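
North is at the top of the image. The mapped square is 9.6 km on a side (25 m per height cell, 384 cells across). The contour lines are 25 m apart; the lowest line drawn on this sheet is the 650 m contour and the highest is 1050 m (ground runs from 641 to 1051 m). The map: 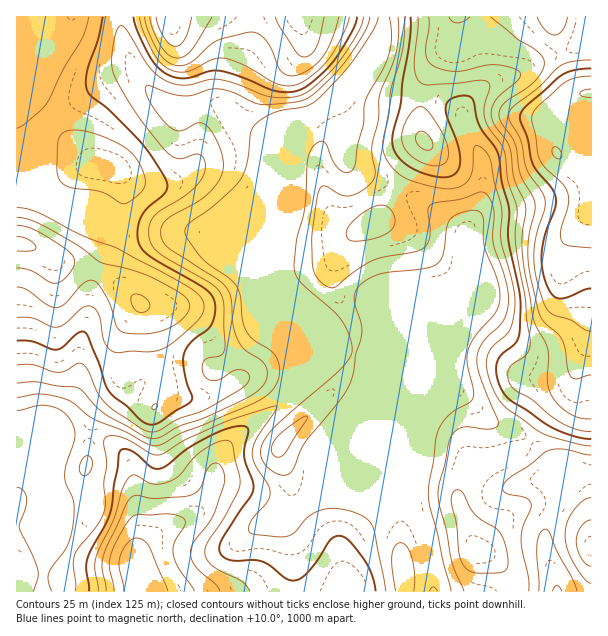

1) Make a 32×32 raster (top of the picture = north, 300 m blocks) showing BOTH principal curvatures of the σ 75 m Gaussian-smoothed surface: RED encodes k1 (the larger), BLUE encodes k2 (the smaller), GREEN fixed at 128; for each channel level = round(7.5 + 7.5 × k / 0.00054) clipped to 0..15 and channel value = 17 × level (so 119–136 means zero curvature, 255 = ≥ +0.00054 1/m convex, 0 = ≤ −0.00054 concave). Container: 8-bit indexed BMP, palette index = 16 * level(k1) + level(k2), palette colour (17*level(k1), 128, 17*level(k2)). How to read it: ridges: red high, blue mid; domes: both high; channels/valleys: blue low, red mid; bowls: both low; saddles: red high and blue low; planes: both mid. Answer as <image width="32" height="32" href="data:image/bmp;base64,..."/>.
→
<image width="32" height="32" href="data:image/bmp;base64,Qk02CAAAAAAAADYEAAAoAAAAIAAAACAAAAABAAgAAAAAAAAEAAATCwAAEwsAAAABAAAAAAAAAIAAABGAAAAigAAAM4AAAESAAABVgAAAZoAAAHeAAACIgAAAmYAAAKqAAAC7gAAAzIAAAN2AAADugAAA/4AAAACAEQARgBEAIoARADOAEQBEgBEAVYARAGaAEQB3gBEAiIARAJmAEQCqgBEAu4ARAMyAEQDdgBEA7oARAP+AEQAAgCIAEYAiACKAIgAzgCIARIAiAFWAIgBmgCIAd4AiAIiAIgCZgCIAqoAiALuAIgDMgCIA3YAiAO6AIgD/gCIAAIAzABGAMwAigDMAM4AzAESAMwBVgDMAZoAzAHeAMwCIgDMAmYAzAKqAMwC7gDMAzIAzAN2AMwDugDMA/4AzAACARAARgEQAIoBEADOARABEgEQAVYBEAGaARAB3gEQAiIBEAJmARACqgEQAu4BEAMyARADdgEQA7oBEAP+ARAAAgFUAEYBVACKAVQAzgFUARIBVAFWAVQBmgFUAd4BVAIiAVQCZgFUAqoBVALuAVQDMgFUA3YBVAO6AVQD/gFUAAIBmABGAZgAigGYAM4BmAESAZgBVgGYAZoBmAHeAZgCIgGYAmYBmAKqAZgC7gGYAzIBmAN2AZgDugGYA/4BmAACAdwARgHcAIoB3ADOAdwBEgHcAVYB3AGaAdwB3gHcAiIB3AJmAdwCqgHcAu4B3AMyAdwDdgHcA7oB3AP+AdwAAgIgAEYCIACKAiAAzgIgARICIAFWAiABmgIgAd4CIAIiAiACZgIgAqoCIALuAiADMgIgA3YCIAO6AiAD/gIgAAICZABGAmQAigJkAM4CZAESAmQBVgJkAZoCZAHeAmQCIgJkAmYCZAKqAmQC7gJkAzICZAN2AmQDugJkA/4CZAACAqgARgKoAIoCqADOAqgBEgKoAVYCqAGaAqgB3gKoAiICqAJmAqgCqgKoAu4CqAMyAqgDdgKoA7oCqAP+AqgAAgLsAEYC7ACKAuwAzgLsARIC7AFWAuwBmgLsAd4C7AIiAuwCZgLsAqoC7ALuAuwDMgLsA3YC7AO6AuwD/gLsAAIDMABGAzAAigMwAM4DMAESAzABVgMwAZoDMAHeAzACIgMwAmYDMAKqAzAC7gMwAzIDMAN2AzADugMwA/4DMAACA3QARgN0AIoDdADOA3QBEgN0AVYDdAGaA3QB3gN0AiIDdAJmA3QCqgN0Au4DdAMyA3QDdgN0A7oDdAP+A3QAAgO4AEYDuACKA7gAzgO4ARIDuAFWA7gBmgO4Ad4DuAIiA7gCZgO4AqoDuALuA7gDMgO4A3YDuAO6A7gD/gO4AAID/ABGA/wAigP8AM4D/AESA/wBVgP8AZoD/AHeA/wCIgP8AmYD/AKqA/wC7gP8AzID/AN2A/wDugP8A/4D/ALeTycm4o4N1doWEhIV2l5eHdnZjlviUcLWlhbe5gWHkyIO31ZNRdISXp7e4l4WXl4d2dXSm+YOAyMm4x5aAgvmlhob2xWFihaa2x+nIh4eXiHZ1hrbYgoLIyamndYCl64Z3dub4g3GFhIN0p9i4mJiHdXaWlqaChOenl6Z1caXZl4d2pfu1cIZ1hHGEqLenl5eWl6eGl4Km55aGp7eUk8iXh4Wl9rSAl5enlHOFk6Snlpeoh4d2grjYhnWFloWFpYeHg9nHlZC3p5Z0Y3Sk1bWFh4eHd3eCp8eXloWDdXeFd4eE2NmCYNOldGNxpOr7pnN3h4d3d3KWuJi3yLd0YZF3d3akwnBy9pV0c2CQtfr3c3R3d3eHg6e5h4aVoqKUt4Z3dISitOf9x6aohICQovf3goWHd4eFlLmWgoGEp8nZg2JzhabZ1tno9/j3x6OQkvfng4Z3h4eDhYKht7a4uZiXlqeTp9mWhriWhcb52bWAgvfHhIeHh3djgqfrt5aoh4eXuIKVx3aGtoZUhbjJt4N1g/eEh4eHh4Km2MqmhqeXh4engpa2dZWldHXGpIekhXdz1qWGh4eHkra5lqOFlqd2h7dyhciomKiXpcV0Y4SHd3LnpoaHh4eFk4aSs7WVp4aXuIRzp7m5uMrIp3Rzd3dypPeEh3eHh4dzY3LF+KaWdZe4hZS3ubjY6enYo4SGgpXXpVN1dnaHh3ZhUbb4qIZll7iVtMe4yMiXlqSRhpSnqbimdnV1hZWFdWByyPmohqfX6de1lqWldINycYaHhJeYqLiXh5eot4SCg5TY+ZeH+fi3k4OUtHNTlHN3d4eElqiop6eYqLmYc4Glprfot4e3k4B0d5fGc1NzdHR3h4aDt6inuKmYmJVkYXOWlrjIqJGDhod2lremlpaXhISHd3HHt5aoqIaEk4VyYZSTk7W4h4eWloaXqMjGx6iXloSHcde3dIWkk4OWuKOQt6aUtKeHhpeouLm5p5W3uaeYhIeC55ZjhJSkp9jYknCnyMnXl4d2h5ioqJiHhJa4lqeEdoPYlnOVtsjr+qaAUHO3+qiGh4aXl5eXl3Z1dreGlpV0daWnhIOWyvq4gpCVtcbXhneIh5aHh5eHdXSFlnSUs3BwkIWVdHXG5pRhkPj5+dmGdoeYhoaHl4ZygZFxYXKjxcewgHOkp7bEk2OAsqSm5+fIh5eXhoaGc5DCxYOEpsfp+9iAgICU18all4SAgGCT2NmHh6eXhnaAsPrqtLW3ppfY+tmQcGC26LnJx6aWdJGwkYeHp7iHc4C2+8qVhYZ1drjZ6LeAYIXouJd2h5eGp5R1h3aXyJeBoPr5qJWmlpWXuLe42sOAhNa2p4aGh5a5t4U="/>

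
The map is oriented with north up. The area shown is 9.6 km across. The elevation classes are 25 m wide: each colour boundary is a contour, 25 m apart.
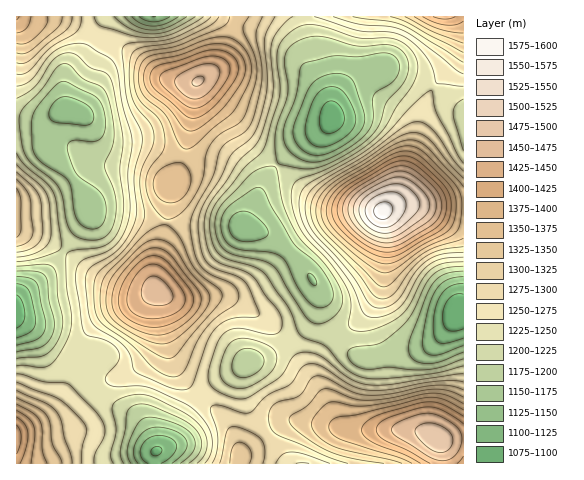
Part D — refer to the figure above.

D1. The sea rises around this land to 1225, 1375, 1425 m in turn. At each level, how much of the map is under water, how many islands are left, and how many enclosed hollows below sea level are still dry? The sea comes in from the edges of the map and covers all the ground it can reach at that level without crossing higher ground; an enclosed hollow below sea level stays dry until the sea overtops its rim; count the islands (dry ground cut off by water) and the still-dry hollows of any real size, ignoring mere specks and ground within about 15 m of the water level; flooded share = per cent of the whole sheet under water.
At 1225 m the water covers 33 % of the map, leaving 0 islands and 1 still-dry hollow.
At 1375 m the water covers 85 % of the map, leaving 3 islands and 0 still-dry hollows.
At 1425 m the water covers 92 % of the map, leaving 3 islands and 0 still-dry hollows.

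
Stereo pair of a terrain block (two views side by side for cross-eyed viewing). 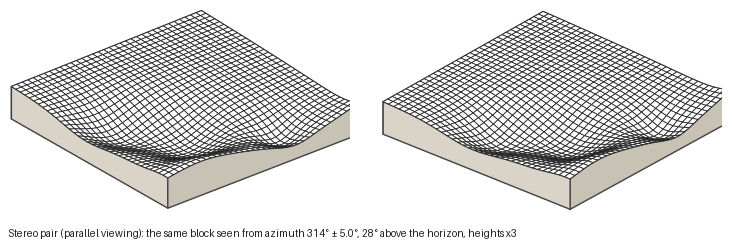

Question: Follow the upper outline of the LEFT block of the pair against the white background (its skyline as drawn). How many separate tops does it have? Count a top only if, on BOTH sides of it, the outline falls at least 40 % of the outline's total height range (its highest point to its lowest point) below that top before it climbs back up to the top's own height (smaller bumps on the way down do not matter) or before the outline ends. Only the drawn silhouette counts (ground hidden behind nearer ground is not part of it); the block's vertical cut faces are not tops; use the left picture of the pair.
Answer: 1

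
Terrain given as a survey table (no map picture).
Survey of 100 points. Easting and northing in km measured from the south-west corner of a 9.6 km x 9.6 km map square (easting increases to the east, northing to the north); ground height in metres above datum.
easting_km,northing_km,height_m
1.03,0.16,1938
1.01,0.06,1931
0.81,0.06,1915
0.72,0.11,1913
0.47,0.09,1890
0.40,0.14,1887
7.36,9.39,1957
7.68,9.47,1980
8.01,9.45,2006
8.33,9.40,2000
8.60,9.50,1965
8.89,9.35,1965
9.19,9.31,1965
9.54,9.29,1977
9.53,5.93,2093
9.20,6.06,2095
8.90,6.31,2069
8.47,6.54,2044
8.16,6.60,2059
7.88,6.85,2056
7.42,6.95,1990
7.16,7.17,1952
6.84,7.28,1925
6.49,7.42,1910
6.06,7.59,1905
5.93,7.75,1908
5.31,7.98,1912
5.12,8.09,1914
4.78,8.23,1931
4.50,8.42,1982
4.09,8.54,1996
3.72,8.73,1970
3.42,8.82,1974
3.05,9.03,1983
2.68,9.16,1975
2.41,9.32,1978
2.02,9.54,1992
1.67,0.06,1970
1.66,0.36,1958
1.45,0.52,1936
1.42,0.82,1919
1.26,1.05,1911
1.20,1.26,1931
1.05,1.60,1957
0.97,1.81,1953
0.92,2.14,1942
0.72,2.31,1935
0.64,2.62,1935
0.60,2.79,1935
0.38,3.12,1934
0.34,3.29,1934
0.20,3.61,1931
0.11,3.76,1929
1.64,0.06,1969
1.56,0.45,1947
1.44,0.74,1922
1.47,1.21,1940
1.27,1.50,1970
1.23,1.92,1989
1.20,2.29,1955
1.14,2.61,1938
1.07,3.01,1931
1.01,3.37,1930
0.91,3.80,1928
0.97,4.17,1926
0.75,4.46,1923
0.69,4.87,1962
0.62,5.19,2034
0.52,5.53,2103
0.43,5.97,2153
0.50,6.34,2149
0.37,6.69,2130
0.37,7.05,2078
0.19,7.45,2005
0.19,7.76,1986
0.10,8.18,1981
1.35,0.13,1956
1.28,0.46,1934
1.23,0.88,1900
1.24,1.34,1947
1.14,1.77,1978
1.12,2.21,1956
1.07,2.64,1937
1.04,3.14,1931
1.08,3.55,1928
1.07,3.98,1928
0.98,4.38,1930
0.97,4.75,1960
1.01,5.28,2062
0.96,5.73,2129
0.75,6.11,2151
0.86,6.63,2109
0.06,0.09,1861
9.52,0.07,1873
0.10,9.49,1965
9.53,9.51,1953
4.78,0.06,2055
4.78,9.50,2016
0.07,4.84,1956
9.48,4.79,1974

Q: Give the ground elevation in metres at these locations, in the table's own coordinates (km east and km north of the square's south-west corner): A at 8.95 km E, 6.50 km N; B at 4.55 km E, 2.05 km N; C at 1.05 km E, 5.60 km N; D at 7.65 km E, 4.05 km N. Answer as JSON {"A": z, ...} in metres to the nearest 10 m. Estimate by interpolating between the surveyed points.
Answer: {"A": 2060, "B": 2070, "C": 2110, "D": 1950}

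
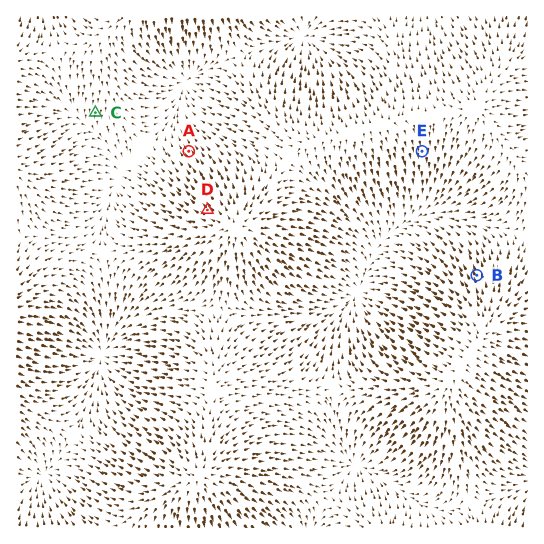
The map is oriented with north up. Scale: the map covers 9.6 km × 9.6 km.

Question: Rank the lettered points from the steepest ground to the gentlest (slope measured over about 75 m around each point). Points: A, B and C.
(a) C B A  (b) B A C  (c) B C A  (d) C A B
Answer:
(b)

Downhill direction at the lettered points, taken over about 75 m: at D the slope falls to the NW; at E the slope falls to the S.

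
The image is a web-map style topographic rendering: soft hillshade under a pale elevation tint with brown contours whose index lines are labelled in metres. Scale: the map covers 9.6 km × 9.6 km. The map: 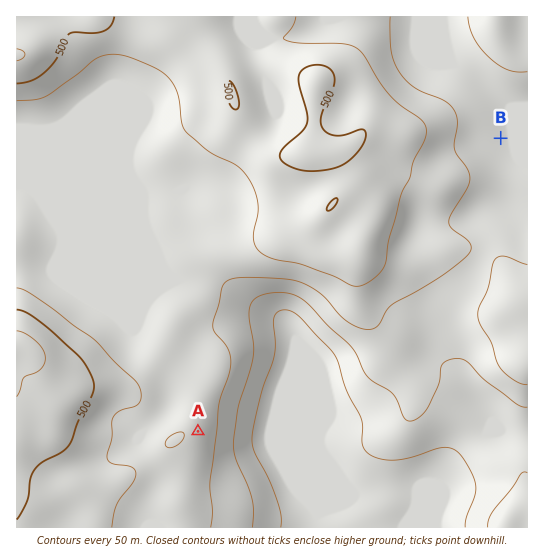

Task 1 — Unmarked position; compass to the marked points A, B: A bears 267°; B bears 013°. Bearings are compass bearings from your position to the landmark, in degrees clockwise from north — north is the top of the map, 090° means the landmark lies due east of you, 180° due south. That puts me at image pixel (436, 419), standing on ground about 340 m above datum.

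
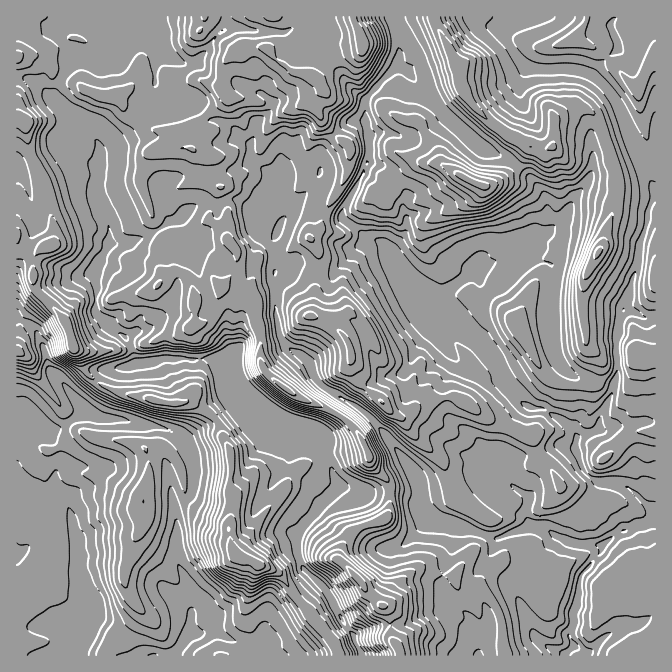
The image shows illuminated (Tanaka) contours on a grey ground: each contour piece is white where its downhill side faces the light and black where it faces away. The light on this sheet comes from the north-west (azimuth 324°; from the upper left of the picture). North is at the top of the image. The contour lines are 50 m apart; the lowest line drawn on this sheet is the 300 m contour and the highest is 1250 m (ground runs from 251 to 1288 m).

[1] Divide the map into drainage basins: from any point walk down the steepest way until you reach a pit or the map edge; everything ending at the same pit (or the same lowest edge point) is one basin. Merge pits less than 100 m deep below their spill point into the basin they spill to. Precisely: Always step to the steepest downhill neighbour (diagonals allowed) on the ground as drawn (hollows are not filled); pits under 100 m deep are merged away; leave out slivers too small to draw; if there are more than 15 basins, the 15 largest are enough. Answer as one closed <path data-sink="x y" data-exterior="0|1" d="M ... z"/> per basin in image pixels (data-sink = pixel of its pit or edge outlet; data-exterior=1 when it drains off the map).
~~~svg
<path data-sink="77 655" data-exterior="1" d="M655 16l-639 1 1 639 321-1 0-5-7-12-20-21-18-23-9-16-7-7-17-5-11-7-5 0-10-5-5-16 0-16 4-14 0-11-4-7 2-37-13-31-11-11-17-10-26 2-15-5-24-4-25-10-14-12-3-12-7-10 52-1 37-13 15-2 12-8 12-3 7-8 11-27 13 10 19 3 4-7 7-3 19-2 12 11 8 13 6 3 4-14 2-24 3-6 0-17-8-18 8-7 4-15 18-28 7-19 2 3 17 8 8 12 10 0 3-12 26-16 24 0 39 21 13 2 23-16 17-24 7 3 13-1 4-8 0-22 21-12 15 5 6 6 5 8 8 25 9 33-7 35 33 8 11 5z"/><path data-sink="565 655" data-exterior="1" d="M577 106l-10 3-13 9 0 22-4 8-13 1-7-3-17 24-23 16-13-2-39-21-24 0-14 10-8 3-6 7-1 8-10 0-8-12-17-8-2-3-7 19-18 28-4 15-8 7 8 18 0 17-3 6-2 24-3 13-6-1-9-14-12-11-14 0-12 5-4 4 2 24 5 15-2 20 5 13 30 24 16 9 8 1 26 14 17 19 10 26 18 20-1 32-8 6-15 3-10 5-11 13-6 16 25 26 1 4 24 22 3 12 0 15 8 13 1 6 256-1 0-423-12-6-20-3-7-4-8 1 9-30-2-18-17-50-9-11z"/><path data-sink="362 655" data-exterior="1" d="M222 288l-11 27-7 8-12 3-12 8-15 2-37 13-20 0-1 2-30-2 6 11 0 5 11 14 21 12 49 12 26-2 17 10 11 11 13 31-2 37 4 7 0 11-4 14 0 16 5 16 10 5 5 0 11 7 17 5 7 7 9 16 18 23 20 21 7 12 0 6 60 0 1-6-8-13 0-15-3-12-24-22-1-4-25-26 6-16 11-13 10-5 15-3 8-6 1-32-18-20-10-26-17-19-26-14-8-1-16-9-30-24-5-13 2-20-5-15-2-20-2-3-17-1z"/>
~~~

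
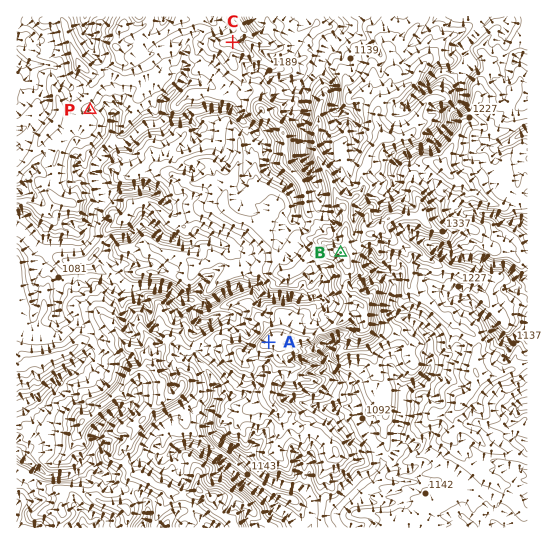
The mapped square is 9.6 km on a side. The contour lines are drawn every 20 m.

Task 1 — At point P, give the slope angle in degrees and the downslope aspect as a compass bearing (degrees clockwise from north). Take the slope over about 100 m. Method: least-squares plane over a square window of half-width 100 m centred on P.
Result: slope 6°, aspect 41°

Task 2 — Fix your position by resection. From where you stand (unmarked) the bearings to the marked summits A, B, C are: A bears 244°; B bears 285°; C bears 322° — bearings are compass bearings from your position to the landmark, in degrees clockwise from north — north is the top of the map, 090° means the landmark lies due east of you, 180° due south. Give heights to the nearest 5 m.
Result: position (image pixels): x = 412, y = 272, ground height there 1290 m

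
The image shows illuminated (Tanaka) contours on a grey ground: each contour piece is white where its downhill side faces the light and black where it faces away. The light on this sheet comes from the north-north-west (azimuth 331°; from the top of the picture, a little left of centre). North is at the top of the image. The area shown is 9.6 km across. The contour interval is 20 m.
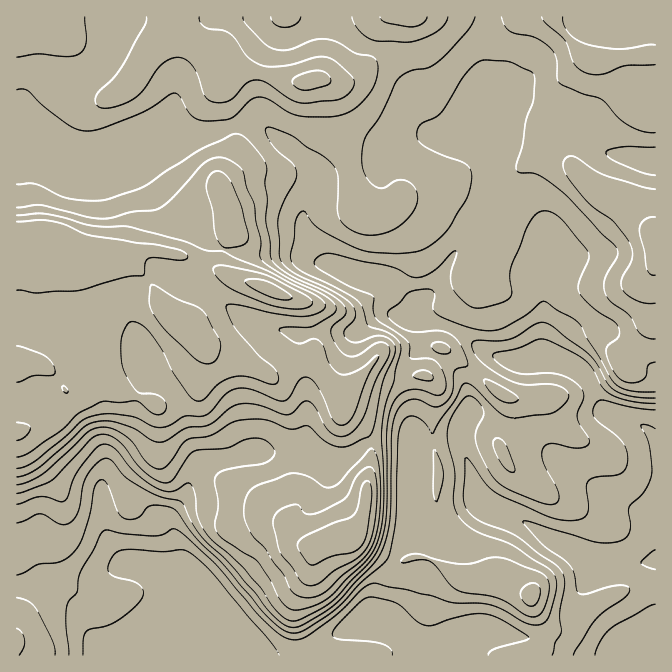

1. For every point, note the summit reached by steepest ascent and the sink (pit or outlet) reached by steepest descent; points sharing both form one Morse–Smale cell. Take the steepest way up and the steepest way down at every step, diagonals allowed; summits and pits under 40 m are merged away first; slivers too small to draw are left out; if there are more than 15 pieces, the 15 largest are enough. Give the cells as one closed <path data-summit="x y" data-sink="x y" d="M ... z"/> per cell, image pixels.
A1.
<path data-summit="268 288" data-sink="615 655" d="M655 16l-167 0-2 51 3 21-3 9-1 59-7-8-10-5-8-9-38 2-32 12-15 18-8 5-22 7-27 1-3 4-1-10-5-8-49-42-18 0-23 8-12 2-13-2-5-3-52 0-43 15-14 0-23-7-41 1 1 519 180 0-1-9-7-17 0-10 9-15 1-15-21-30-4-23-5-13 4-12 10-12 5-10 6-20 8-7 10-4 13 0 24-6 23 0 2-2 31 2 22 10 8 0 17-7 13-12 12-3 27 0 4 2 13 32 2 39 6 13 15 15-34-3-6 2-5 4-18 40-3 13 0 11 20 9 17 16 53 22 188-1 0-283-27-28-24-13-21 2-13 14-6 16-11-5-9 0-2-3 1-68 10-17 0-12-6-20-14-15-16-9-23-5-11 0-5 3 4-5 1-15 7-22-3-10 21-53 6-8 12 2 18 7 12 0 12 5 20 19 7 11 11 10 22 3 15 5 12-1z"/><path data-summit="310 80" data-sink="615 655" d="M487 16l-470 0-1 119 41 1 23 7 14 0 43-15 52 0 5 3 13 2 12-2 23-8 18 0 49 42 5 8 1 10 3-4 27-1 22-7 8-5 15-18 32-12 38-2 8 9 10 5 7 8 1-59 3-9-3-21z"/><path data-summit="355 537" data-sink="615 655" d="M404 441l-36 2-16 13-17 7-8 0-22-10-31-2-2 2-23 0-24 6-13 0-10 4-8 7-6 20-5 10-10 12-4 12 5 13 4 23 21 30-1 15-9 15 0 10 10 26 136 0 3-19 6-8 6-3 34 3 66 27 18-1-53-21-17-16-20-10 0-10 5-18 16-35 5-4 6-2 34 3-15-15-6-13-2-39-13-32z"/><path data-summit="655 237" data-sink="615 655" d="M518 99l-3 0-4 4-22 52-1 7 3 8-10 40 14-1 23 5 16 9 14 15 6 20 0 12-10 17-1 68 2 3 9 0 11 5 6-16 13-14 21-2 24 13 26 27 1-209-49-9-11-10-7-11-20-19-12-5-12 0z"/><path data-summit="268 288" data-sink="615 655" d="M354 626l-10 3-6 8-1 19 112-1-65-26z"/>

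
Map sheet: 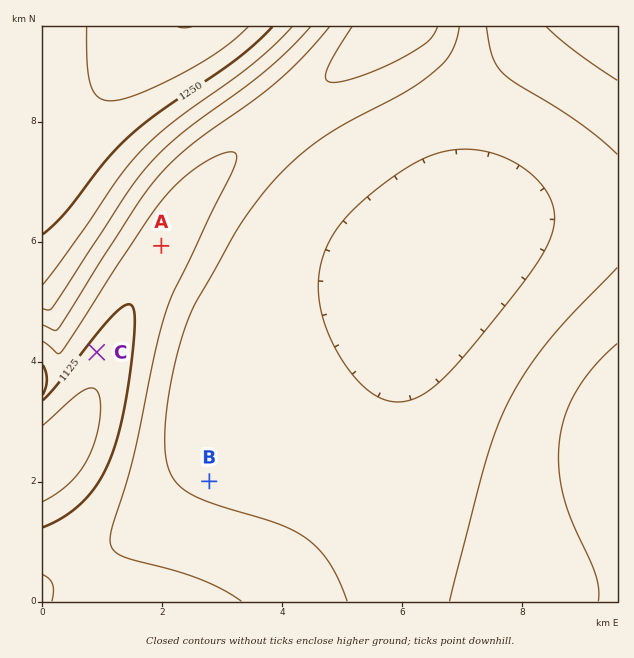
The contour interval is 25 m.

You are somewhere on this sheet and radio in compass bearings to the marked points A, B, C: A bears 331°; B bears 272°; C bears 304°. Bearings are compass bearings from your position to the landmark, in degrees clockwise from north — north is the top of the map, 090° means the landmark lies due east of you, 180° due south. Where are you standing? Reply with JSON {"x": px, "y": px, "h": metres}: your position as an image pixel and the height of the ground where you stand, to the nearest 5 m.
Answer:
{"x": 293, "y": 484, "h": 1185}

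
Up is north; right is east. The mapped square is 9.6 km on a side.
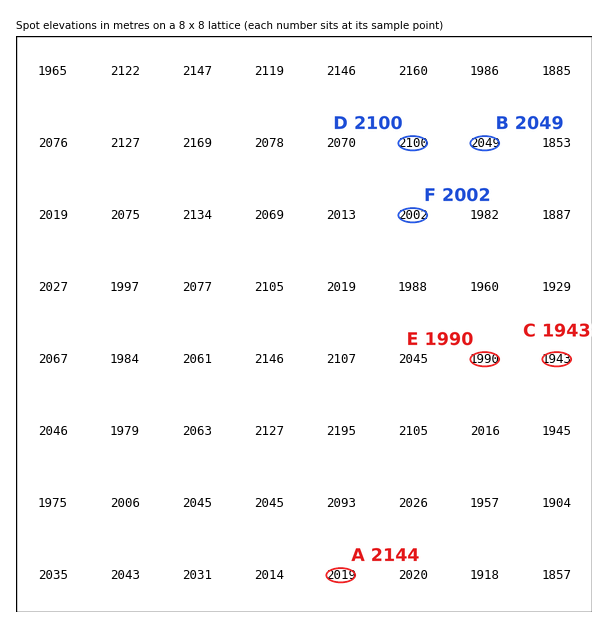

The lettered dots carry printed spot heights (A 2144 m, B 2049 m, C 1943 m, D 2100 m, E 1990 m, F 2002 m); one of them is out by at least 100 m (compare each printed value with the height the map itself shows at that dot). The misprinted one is A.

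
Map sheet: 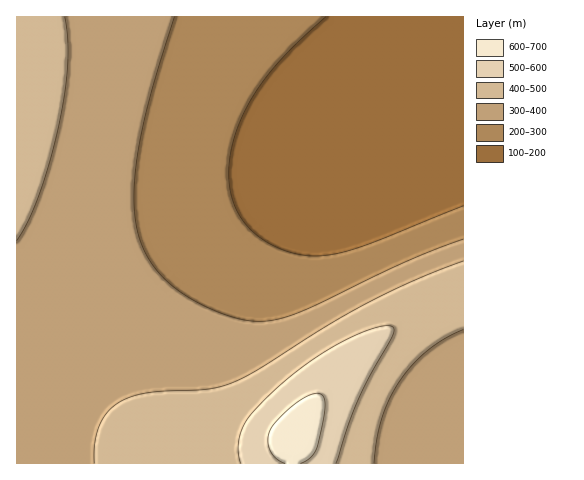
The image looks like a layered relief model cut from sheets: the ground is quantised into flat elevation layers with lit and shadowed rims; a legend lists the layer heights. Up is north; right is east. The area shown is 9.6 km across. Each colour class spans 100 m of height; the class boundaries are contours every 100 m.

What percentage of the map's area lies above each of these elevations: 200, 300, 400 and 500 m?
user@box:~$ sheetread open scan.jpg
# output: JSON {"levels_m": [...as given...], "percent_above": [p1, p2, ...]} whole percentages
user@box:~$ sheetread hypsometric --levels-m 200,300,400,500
{"levels_m": [200, 300, 400, 500], "percent_above": [77, 57, 21, 6]}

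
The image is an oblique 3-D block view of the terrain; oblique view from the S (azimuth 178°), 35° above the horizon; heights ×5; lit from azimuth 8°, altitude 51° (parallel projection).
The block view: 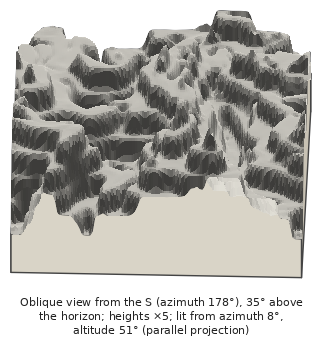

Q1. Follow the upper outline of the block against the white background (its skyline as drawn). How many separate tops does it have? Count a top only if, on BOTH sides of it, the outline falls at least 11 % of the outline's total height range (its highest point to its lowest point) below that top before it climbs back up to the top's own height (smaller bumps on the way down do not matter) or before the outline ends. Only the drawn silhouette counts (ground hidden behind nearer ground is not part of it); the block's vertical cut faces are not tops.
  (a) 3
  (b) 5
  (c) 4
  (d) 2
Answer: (d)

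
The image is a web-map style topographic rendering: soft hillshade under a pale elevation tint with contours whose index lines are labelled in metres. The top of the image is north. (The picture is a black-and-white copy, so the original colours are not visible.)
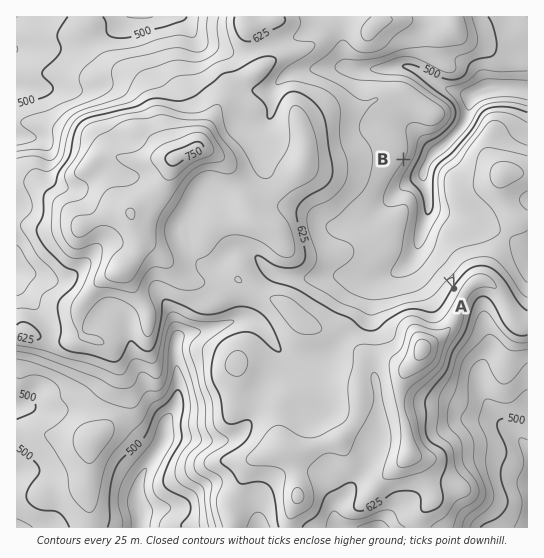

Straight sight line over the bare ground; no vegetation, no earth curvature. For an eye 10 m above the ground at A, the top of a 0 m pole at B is in view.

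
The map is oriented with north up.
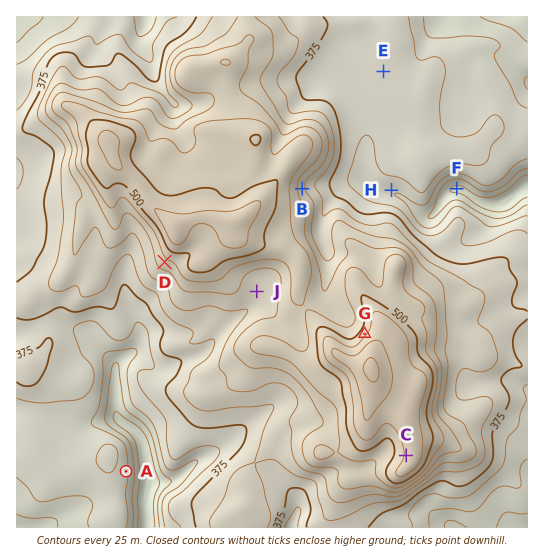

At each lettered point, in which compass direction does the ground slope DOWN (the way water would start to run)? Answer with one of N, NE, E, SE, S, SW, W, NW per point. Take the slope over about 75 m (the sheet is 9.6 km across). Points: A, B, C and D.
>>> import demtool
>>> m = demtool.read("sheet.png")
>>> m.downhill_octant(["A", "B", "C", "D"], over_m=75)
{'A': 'E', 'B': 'E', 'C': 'W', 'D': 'SW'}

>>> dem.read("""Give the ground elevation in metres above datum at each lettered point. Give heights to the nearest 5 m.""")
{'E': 360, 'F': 270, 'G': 520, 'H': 330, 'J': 435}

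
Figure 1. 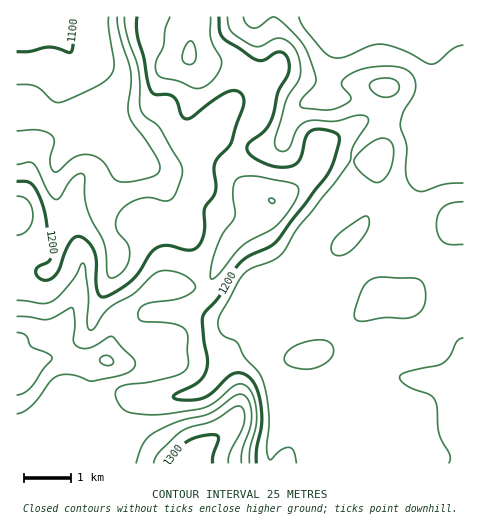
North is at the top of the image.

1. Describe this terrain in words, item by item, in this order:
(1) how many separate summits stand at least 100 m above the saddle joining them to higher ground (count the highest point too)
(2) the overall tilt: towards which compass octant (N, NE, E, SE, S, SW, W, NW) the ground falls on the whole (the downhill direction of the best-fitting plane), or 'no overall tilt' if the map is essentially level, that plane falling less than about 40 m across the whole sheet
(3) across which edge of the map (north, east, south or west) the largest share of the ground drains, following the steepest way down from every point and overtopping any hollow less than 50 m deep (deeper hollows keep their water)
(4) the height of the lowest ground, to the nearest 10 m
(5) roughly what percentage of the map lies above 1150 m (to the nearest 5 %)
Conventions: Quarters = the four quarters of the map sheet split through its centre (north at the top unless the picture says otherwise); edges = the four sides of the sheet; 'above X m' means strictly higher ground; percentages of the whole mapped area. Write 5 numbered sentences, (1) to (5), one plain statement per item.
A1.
(1) There is 1 summit with 100 m or more of prominence.
(2) The general tilt is down to the north-east (the land rises towards the south-west).
(3) The largest share of the runoff leaves by the northern edge.
(4) About 1090 m is the lowest elevation on the sheet.
(5) Roughly 85 % of the ground is higher than 1150 m.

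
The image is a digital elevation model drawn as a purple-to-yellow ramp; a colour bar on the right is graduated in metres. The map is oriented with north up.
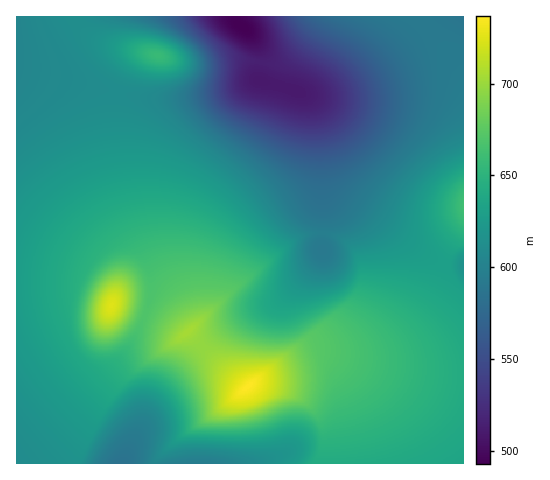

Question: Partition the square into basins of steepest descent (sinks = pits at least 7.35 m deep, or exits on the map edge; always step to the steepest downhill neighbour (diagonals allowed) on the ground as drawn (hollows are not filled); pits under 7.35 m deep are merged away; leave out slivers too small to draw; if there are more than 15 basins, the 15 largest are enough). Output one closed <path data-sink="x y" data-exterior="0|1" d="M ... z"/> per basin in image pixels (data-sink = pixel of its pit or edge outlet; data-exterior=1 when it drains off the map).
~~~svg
<path data-sink="242 26" data-exterior="0" d="M463 16l-390 1 16 18 13 7 45 11-8 3-10 10-11 25-3 35 5 42 9 43 11 31 16 29 21 26 15 30-4 5 57 56 6-4 6-2 34 11 16 9 10 11 5 10 6 23 0 18 136-1-1-88-50-3-86-19-15 1-44 17 52-21 35 1 23-6 29-17 13-13 16-23 9-19 5-20 14-22z"/><path data-sink="122 463" data-exterior="1" d="M45 280l-29 0 1 184 311-1 0-17-6-23-8-14-12-10-11-6-34-11-6 2-6 4-24-21-32-35-8 4-34-21-20-7-15-3-2-5-6-5-22-12z"/><path data-sink="17 50" data-exterior="1" d="M73 16l-57 1 0 262 66 4 22 12 6 5 2 5 15 3 20 7 35 21 10-9-15-30-21-26-16-29-11-31-10-51-4-34 3-35 11-25 10-10 8-3-45-11-13-7z"/><path data-sink="463 266" data-exterior="1" d="M463 232l-13 21-5 20-13 25-12 17-18 17-31 15-16 4-35-1-43 17 7-1 28-12 15-1 86 19 50 3z"/>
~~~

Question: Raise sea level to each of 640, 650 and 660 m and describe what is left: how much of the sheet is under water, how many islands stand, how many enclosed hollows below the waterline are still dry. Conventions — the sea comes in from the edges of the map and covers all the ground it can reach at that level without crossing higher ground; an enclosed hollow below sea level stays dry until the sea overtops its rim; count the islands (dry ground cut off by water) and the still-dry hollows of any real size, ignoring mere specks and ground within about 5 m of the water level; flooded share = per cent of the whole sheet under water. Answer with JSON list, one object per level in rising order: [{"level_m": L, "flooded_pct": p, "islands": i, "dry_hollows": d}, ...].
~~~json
[{"level_m": 640, "flooded_pct": 65, "islands": 1, "dry_hollows": 0}, {"level_m": 650, "flooded_pct": 76, "islands": 2, "dry_hollows": 0}, {"level_m": 660, "flooded_pct": 84, "islands": 1, "dry_hollows": 0}]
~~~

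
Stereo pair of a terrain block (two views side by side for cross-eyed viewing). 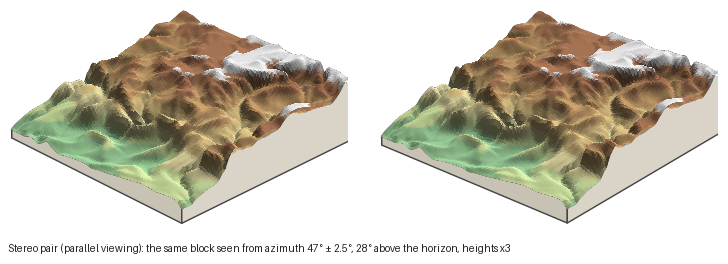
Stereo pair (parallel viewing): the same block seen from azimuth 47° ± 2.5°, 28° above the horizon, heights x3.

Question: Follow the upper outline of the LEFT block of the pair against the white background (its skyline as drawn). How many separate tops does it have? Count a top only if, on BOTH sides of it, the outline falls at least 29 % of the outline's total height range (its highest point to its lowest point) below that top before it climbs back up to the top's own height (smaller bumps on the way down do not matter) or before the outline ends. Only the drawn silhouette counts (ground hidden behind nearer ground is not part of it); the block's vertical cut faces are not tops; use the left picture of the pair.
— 1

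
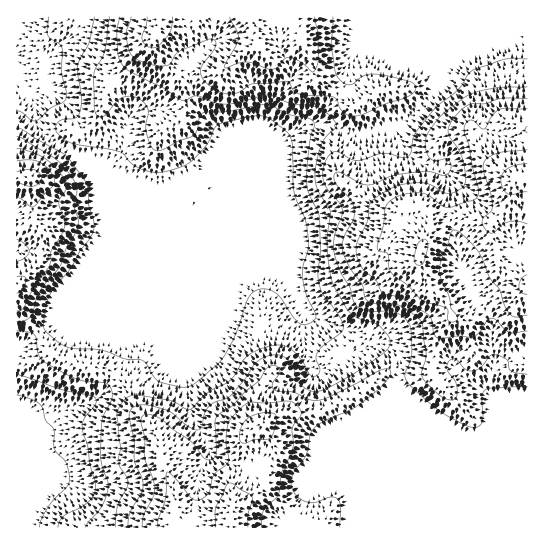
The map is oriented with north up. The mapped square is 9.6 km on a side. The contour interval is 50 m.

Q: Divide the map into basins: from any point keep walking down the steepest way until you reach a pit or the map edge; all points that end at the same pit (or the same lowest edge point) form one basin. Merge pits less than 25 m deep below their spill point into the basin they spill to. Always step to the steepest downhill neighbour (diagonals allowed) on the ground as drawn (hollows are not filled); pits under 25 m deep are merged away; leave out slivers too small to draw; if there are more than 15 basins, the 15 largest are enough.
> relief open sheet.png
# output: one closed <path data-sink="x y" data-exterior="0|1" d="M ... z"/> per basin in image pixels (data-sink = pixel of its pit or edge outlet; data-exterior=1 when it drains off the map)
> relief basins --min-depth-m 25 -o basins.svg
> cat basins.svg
<path data-sink="17 58" data-exterior="1" d="M286 16l-270 1 0 160 15 1 1 33 4 11 5 7-1 32-3 6-21 18 3 20 16 20 13 24 6 6 23 9 29 5 9 6 10 10 10 22 14 15 8 12 4 24 14 33 4 22 8 6 11 2 27-1 6 3 1-16 18-10 14-11 3-7 0-13 5-15-1-9-8-17 3-4 17-9 22 1 25-6 27-14 33-21 12 3 23 0 6-3 8-35 5-11 8-8-5-15-19-18-8-20 1-16 8-22-2-16-6-6-14 0-12 6-18-4-11-6-29-26-1-17 3-12 8-17 4-18 5-5-6-2-13-15-24-11-1-15-9-20 0-5-8-13z"/><path data-sink="17 447" data-exterior="1" d="M527 16l-240 1 12 13 4 8 0 5 9 20 1 15 24 11 13 15 6 2-5 5-4 18-10 22-1 20 4 8 26 22 11 6 18 4 12-6 14 0 6 6 2 16-8 22-1 16 8 20 19 18 5 12-13 22-7 34-7 4-23 0-12-3-33 21-27 14-25 6-22-1-13 7-7 6 9 21-8 40-14 11-18 10-1 16-6-3-27 1-11-2-8-6-4-22-14-33-4-24-8-12-14-15-10-22-10-10-9-6-29-5-23-9-6-6-13-24-14-15-4-9 0-10 0 237 511-1z"/>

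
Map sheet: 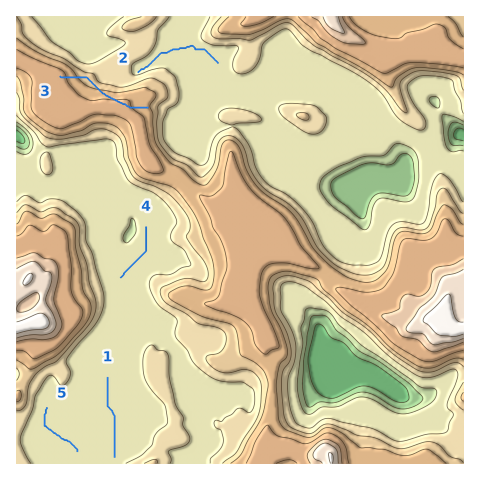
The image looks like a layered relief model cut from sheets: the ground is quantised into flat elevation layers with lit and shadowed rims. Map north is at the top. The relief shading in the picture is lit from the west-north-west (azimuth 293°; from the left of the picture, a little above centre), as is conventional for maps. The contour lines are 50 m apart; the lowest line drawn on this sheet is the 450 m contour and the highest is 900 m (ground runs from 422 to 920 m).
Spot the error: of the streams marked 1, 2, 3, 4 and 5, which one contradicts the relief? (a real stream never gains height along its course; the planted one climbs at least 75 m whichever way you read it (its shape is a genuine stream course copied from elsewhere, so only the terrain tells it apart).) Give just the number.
3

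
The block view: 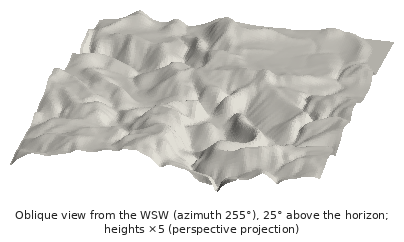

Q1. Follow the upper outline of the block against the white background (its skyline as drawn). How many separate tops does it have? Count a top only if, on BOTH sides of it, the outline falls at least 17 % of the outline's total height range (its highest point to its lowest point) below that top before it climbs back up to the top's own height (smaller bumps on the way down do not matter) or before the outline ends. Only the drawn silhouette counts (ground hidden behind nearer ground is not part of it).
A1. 1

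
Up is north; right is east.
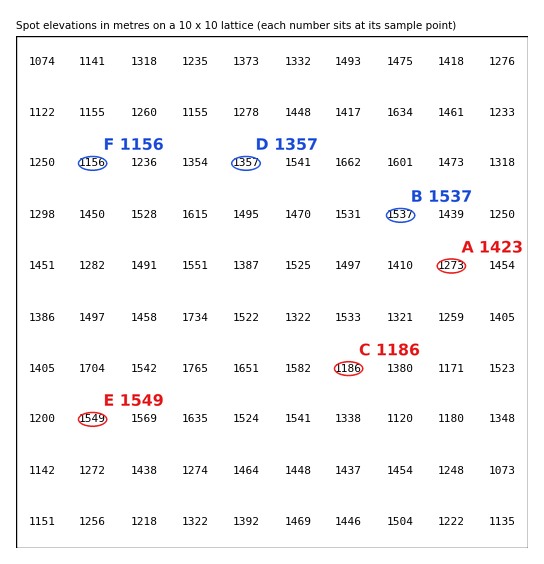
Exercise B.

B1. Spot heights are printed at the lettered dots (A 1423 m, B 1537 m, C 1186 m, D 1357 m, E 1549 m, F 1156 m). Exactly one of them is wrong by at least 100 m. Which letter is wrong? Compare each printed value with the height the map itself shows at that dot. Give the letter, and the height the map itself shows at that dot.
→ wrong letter A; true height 1273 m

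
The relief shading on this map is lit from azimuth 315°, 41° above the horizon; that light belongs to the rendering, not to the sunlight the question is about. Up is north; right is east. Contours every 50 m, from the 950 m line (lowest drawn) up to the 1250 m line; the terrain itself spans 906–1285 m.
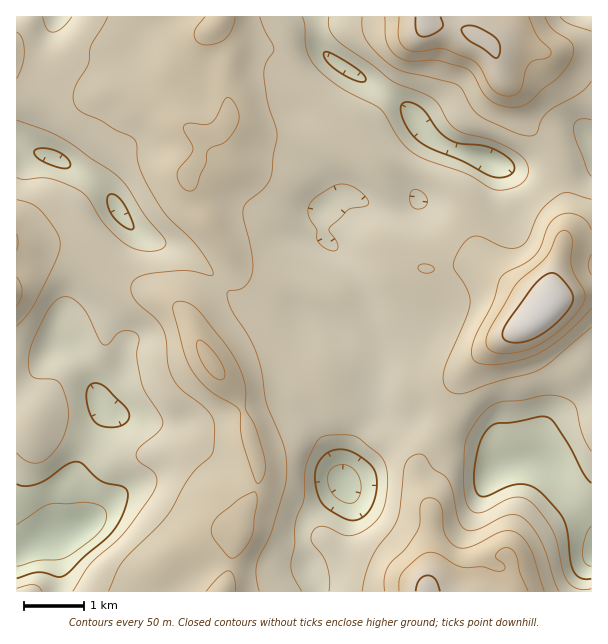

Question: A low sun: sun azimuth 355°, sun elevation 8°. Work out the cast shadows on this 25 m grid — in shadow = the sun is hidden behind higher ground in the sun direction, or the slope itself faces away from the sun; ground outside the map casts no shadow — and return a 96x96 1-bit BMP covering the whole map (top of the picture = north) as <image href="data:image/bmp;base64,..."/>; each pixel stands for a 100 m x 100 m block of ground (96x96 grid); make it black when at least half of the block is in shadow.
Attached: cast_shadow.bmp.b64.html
<image width="96" height="96" href="data:image/bmp;base64,Qk2+BAAAAAAAAD4AAAAoAAAAYAAAAGAAAAABAAEAAAAAAIAEAAATCwAAEwsAAAIAAAAAAAAA////AAAAAAAAAAAAAAAAAAAAAAAAAAAAAAAAAAAAAAAAAAAAAAAAAAAAAAAAAAAAAAAAAAAAAAAAAAAAAAAAAAAAAAAAAAAAAAAAAAAAAAAAAAAAAAAAAAAAAAAAAAAAAAAAAAAAAAAAAAAAAAAAAAAAAAAAAAAAAAAAAAAAAAAAAAAAAAAAAAAAAAAAAAAAAAAAAAAAAAAAAAAAAAAAAAAAAAAAAAAAAAAAAAAAAAAAAAAAAAAAAAAAAAAAAAAAAAAAAAAAAAAMAAAAAAAAAAAAAAAcAAAAAAAAAAAAAAAeAAAAAAAPgAAAAAAfAAAAAAAf4AAAAAA/AAAAAAA/8AAAAgAfAAAAAAB/8AAAH4AAAAAAAAB/8AAAP8AAAAAAAAA/8AAAf8AAAAAAAAAfwAAA/+AAAAAAAAAfAAAE/+AAAAAAAAAOAAAP/+AAAAAAAAAAAAAP/+AAAAAAAAAAAAAP//AAAAAAYAAAAAAH//AAAAAA4AAAAAAH//AAAAAB8AAAAAAD//gAAAAB8AAAAAAB//gAAAAD4AAAAAAD//gAAAADwAAAAAAD//gAAAADgAAAAAAH//wAAAAAAAAAAAAH//wAAAAAAAAAAAAH//wAAAAAAAAAAAAH//4AAAAAAAAAAAAD//4AAAAAAAAAAAAB//8AAAAAAAAAAAAAf/8AAAAAAAAAAAAAD/8AAAAAAAAAAAAAA/+AAAAAAAAAAAAAAP+AAAAAAAAAAAAAAH+AAAAAAAAAAAAAAB+AAAAAAAAAAAAAAA8AAAAAAAAAAAAAAAAAAAAAAAAAAAAAAAAAAAAAAAAAAAAAAAAAAAAAAAAAAAAAAAAAAAAAAAAAAAAAAAAAAAAAAAAAAAAAAAAAAAAAAAAAAAAAAAAAAAAAAAAAAAAAAAAAAAAAAAAAAAAAAAAAAAAAAAAAAAAAAAAAAAAAAAAAAAAAAAAAAAAAAAAAAAAAAAAAAAAAAAAAAAAAAAAAAAAAAAAAAAAAAAAAAAAAAAAAAAAAAAAAAAAAAAAAAAAAAAAAAAAAAAAAAAAAAAAAAAAAAAAAAAAAAAAAAAAAAAAAAAAAAAAAAMAAAAAAAAAAAAAAAIAAAAAAAAAAAAAAAIAAAAAAAAAA8AAAAAAAAAAAAAAD8AAAwAAAAAAAAAAP+AAD4AAAAAAAAAA/+AAP4AAAAAAAAAB/+AAfwAAAAAAAAAf/8AB/gAAAAAAAAB//8AD+AAAAAAAAAD//+AHwAAAAAAAAAH/5+APgAAAAAAAAAP8B/AOAAAAAAAAAAP8D/gcAAAAAAAAAAf8D/gIAAAAAAAAAAf+b/wAAAAAAAAAAA////gAAAAAAAAAAB///4AAAAAAAAAAAH//9AAAAAAAAAAAAf//8AAAAAAAAAAAB///8AAAAAAAAAAAD///8AAAAAAAAAAAH///8AAAAAAAAAAAP///4AAAAAAAAAAAPwf/wAAAAAAAAAAAOAD+AAAAAAAAAAAAAAAYAAAAAAAAAAAAAAAAAAAAAAAAAAAAAAAAAAAAAAAAAAAAAAAAAAAA="/>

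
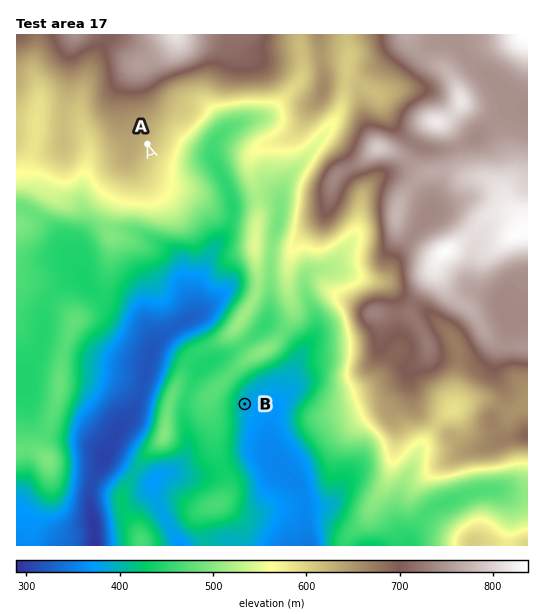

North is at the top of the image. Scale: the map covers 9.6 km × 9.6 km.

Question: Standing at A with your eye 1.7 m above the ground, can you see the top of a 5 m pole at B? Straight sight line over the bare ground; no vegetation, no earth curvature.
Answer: no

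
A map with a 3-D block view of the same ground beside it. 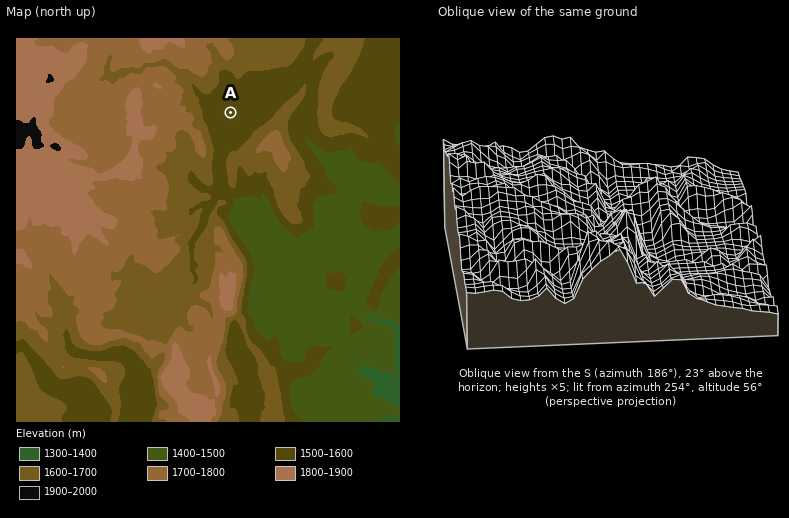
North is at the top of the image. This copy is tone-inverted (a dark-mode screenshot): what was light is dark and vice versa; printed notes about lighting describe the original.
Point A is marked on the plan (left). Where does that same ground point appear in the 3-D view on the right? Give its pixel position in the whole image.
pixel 615 194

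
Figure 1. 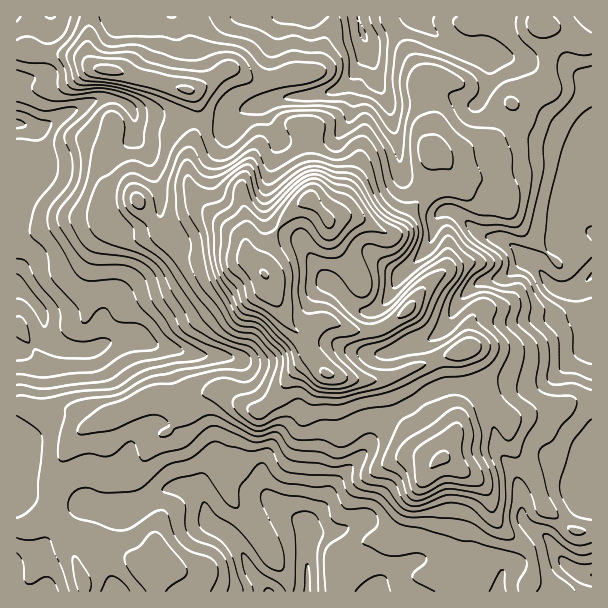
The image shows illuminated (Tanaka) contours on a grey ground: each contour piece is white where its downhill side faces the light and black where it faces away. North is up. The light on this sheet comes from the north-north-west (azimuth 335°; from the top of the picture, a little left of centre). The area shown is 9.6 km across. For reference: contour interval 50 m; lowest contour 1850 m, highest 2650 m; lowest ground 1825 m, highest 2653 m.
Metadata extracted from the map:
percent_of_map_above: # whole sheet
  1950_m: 89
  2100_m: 50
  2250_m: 21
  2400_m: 8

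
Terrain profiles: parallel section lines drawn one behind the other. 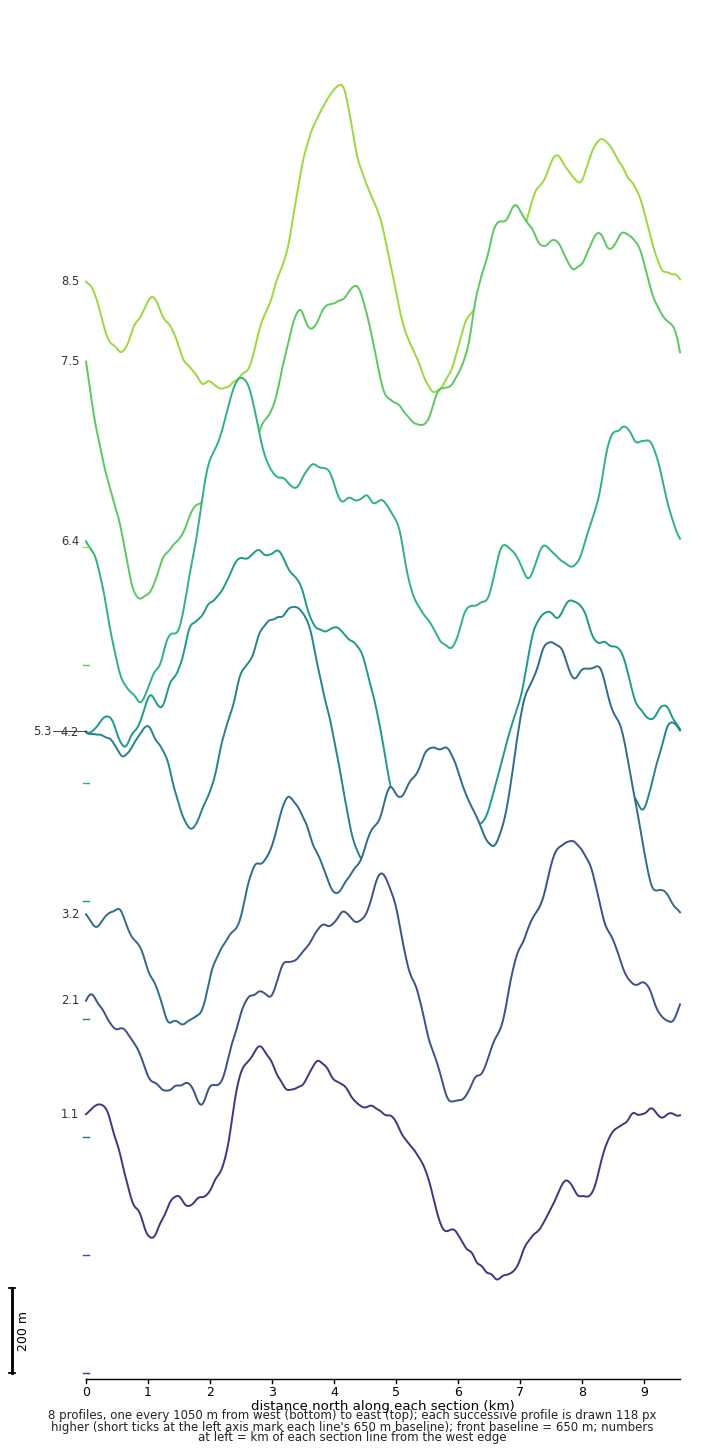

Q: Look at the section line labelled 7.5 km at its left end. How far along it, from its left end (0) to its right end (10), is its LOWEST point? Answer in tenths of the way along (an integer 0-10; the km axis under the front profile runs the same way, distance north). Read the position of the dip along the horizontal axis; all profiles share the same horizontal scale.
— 1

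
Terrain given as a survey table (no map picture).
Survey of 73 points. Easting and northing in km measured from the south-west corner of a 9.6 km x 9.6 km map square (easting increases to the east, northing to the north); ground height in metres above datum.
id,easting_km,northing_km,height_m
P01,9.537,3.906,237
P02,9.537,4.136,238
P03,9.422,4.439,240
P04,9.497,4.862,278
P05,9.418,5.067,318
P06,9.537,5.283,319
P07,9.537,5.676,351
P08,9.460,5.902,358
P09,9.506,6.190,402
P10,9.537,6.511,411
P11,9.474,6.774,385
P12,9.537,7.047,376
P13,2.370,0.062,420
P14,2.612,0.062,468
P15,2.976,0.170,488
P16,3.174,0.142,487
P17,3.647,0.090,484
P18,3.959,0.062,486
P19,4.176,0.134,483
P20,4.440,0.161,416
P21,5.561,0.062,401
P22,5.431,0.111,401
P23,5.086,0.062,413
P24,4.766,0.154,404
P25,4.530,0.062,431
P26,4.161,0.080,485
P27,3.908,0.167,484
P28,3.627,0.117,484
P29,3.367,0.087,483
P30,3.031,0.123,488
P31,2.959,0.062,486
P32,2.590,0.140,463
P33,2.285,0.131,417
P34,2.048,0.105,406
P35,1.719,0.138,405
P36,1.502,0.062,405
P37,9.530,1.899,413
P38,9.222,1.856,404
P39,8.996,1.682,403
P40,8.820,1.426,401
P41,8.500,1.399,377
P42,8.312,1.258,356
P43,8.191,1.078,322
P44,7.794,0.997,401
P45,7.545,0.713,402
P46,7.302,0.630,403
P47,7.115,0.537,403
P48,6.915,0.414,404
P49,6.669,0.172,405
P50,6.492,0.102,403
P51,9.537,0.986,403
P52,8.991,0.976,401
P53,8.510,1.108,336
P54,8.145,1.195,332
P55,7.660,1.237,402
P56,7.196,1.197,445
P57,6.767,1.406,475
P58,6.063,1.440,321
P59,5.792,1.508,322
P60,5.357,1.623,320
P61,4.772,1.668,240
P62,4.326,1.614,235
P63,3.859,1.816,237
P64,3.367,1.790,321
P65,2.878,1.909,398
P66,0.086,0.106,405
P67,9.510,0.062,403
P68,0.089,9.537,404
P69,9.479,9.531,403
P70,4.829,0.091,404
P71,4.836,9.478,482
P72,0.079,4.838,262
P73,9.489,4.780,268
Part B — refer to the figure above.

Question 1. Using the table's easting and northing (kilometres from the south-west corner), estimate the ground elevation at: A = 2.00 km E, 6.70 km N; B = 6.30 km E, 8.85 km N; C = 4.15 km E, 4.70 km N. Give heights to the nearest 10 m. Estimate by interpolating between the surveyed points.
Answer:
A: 320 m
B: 490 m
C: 410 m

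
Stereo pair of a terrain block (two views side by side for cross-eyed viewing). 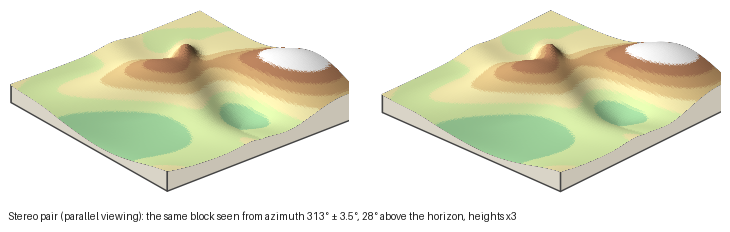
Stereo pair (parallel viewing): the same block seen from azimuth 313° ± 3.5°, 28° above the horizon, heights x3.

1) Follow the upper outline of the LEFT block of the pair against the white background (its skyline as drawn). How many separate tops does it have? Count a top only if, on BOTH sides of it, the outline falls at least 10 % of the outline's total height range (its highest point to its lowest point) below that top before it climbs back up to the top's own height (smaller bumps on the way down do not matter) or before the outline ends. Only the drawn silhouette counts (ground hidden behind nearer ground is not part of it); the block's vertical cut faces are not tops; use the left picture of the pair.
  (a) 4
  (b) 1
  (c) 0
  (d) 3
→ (b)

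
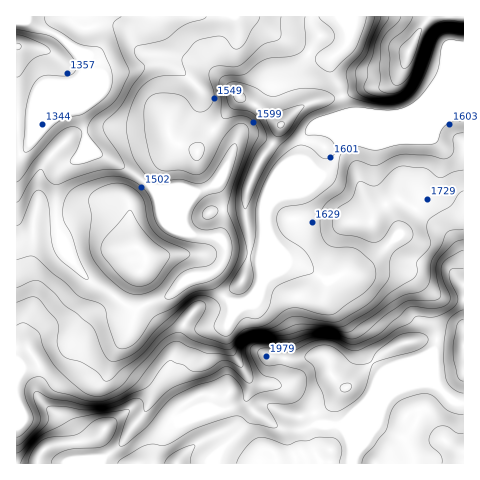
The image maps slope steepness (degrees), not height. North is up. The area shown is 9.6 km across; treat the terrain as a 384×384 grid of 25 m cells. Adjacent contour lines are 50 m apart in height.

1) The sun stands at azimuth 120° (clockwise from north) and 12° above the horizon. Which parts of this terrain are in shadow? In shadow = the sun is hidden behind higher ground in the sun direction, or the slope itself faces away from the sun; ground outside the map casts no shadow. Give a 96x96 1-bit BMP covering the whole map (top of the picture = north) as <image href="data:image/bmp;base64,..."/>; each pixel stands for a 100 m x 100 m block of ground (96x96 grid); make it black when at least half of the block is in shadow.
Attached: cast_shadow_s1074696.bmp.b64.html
<image width="96" height="96" href="data:image/bmp;base64,Qk2+BAAAAAAAAD4AAAAoAAAAYAAAAGAAAAABAAEAAAAAAIAEAAATCwAAEwsAAAIAAAAAAAAA////AAAAAABwAAAAgAAAAAAAAADwAAABwAAAAAAAAAD4AAEBwAAAAAAAAAD4AAGA4AAAAAAAAAD8AADAMAAAAAAAAAD+AADAAAAAAAAAAAD/AABgAAAAAAAAAAD/AABwAAAAAAAAAAD/AAA4AAAAAAAAAAD+AeAcAAAAAAAAAAD8A/geAAAAAAAAAAB4B/4PAAAAAAAAAAAQD/8PAAAAAAAAAAAAD/+PwAAAAAAAAAAgD//H4AAAAAAAAABgB//n/AAAAAAAAABgA//j/wAAAAAAAAAAAf/wf8AAAAAAAAAAAH/wP/AAAAAAAAAAAB/4B/ggAAAAAAAAAAf8A/hwAAAAAAAAAAf+AfjwAAAAAAAAAA/+APHwAAAAAAAAAA//AAPwAAAAAAwAAA//gA/wHgBwAB4AAA//gB/+P4D/AB4AAAf/wD///+H/wB4AAAf/wH////P/4B4AAAf/wP//////8B4AAAP/wf//////4BwAAAH/4f//////gB4AAAD/8P///P//4D4AAAAf+H//4f//8H4AAAAH/Af/gf//+P4AAAAH/gP+AP//+f4AAAAD/wAAAP//+/4AAAAD/wAAAH//9/wAAAAA/7AAAAf/z/gAAAAAfH4AAAP/AHgAAAAAAH8AAAH8APgAAAAAAH8AAADgAfAAAAAAAH+AAAAAA/AAAAAAAD+AAAAAB/AAAAAAAB+AAAAAB/gAAAAAAB+AAAAAD/gAAAAAAA+AAAAAH/wAAAAAAA+AAAAAH/wAAAAAAAeAAAAAP/wAAAAAAAeAAAAAH/AAAAAAAAeAAAAAAAAAAAAAAAeAAAAAAAAAAAAAAAcAAAAAAAAAAAAAAAcAAAAAAAAAAAAABgcAAAAAAABAAAAABwcAAAAAAABgAAAAB48AACAAAADgAAAAA48AAHAAAADgAAAAAB+AAHwAAADwAAAAAD+AAA8AAADwAAAAAD+AAA8AAADwDwAAAD/AAA8AAADwD+AAAD/AAA8AAADwA4AAAD/gAA8AAADwAAAAAB/gAAcAAAD4AAAAAB/gAAcAAAB4AAAAAA/wAAAAAAA8AAAAAA/4AAAAAAA+AAAAAA/4AAAAAAAfAAAAAAf8AAAAAAAPgAAAAAP8AAAAAAAHwAAAAAP8AAAAAAADwAAAAAD+AAAAAAAB4AAAAAA+AAAAAAAAAYAAAAAcAAAAAAAAA+AAAAAAAAAAAAAAA/wAAAAAAAAAAAAAAf+AADgAAAAAAAAAAP/AAHwAAAAAAAAAAH/gAHwAAAAAAAAAAD/gAPwAAAAAAAAAAD/gAPwAAAHAAAAAAB/wAfwAAAPgAAAAAB/wAfwAAAPAAAAAAA/wAfAAAAcAAAAAAAMAAABAAAfAAAAAAAAAAADgAA/zgAAAAAAAAADgAA//gAAAAAAAAADgAA/+AAAAAAAAAAAAAAf+AAAAAAAAAAAAAAf/AAAAAAAAAAAAAAf/oAAAAAAAAAAAAAf/8AAAAAAAAAAAAAf/+AAAAAAAAAAAAAf//AAAAAAAAAAAAAf//AAAAAAAAAAAAAf/+AA="/>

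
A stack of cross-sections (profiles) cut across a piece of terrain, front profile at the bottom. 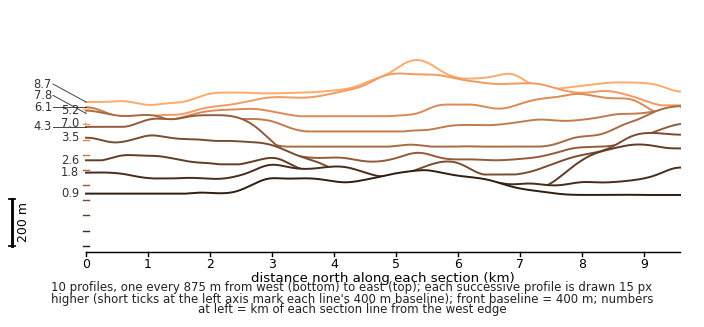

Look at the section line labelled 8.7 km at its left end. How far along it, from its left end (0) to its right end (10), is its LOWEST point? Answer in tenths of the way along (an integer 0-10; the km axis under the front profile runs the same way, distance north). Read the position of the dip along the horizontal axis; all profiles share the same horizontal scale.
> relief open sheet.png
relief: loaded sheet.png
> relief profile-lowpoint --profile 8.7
1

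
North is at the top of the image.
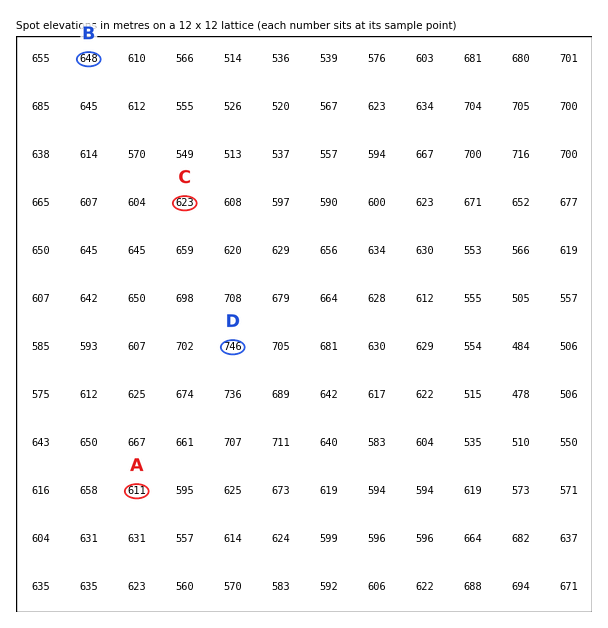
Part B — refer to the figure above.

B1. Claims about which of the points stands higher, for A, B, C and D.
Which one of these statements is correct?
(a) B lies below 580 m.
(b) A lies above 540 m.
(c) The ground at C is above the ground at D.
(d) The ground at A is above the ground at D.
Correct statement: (b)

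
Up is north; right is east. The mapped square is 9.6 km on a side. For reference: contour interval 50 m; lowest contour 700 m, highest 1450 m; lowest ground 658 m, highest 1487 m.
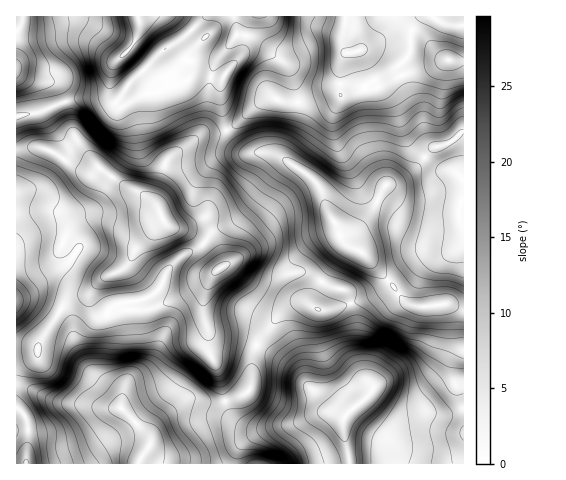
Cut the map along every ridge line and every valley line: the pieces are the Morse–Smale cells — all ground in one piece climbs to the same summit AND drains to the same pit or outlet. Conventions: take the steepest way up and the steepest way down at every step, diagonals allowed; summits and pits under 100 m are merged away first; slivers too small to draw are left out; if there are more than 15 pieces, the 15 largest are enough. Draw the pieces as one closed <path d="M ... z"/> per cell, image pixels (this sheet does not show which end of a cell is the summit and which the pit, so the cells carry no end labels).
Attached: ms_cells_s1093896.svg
<path d="M463 132l-12 10-18 6-24 27-14 8-7 1-4 4-12 23-18 21-2 5 1 11-7-1-4 4-23 34-5 12-2 5 3 5-9-4-9 0-9 3-11 10-21 28 36 23 38 42 13 7 25-20 4 2 13 11 12 7 23-3 24 2 20-6z"/><path d="M360 51l-13 2-5 7-2 34-8-2-31 10-15 0-9-3-8 0-13 7-29 25 3 6 13 13 5 2 25 2 36 22 10 11 7 22 10 14 6 16 9 9 2 0-1-11 2-5 18-21 12-23 4-4 7-1 14-8 24-27 18-6 13-11-1-69-18-2-39 13-28 14z"/><path d="M42 148l-26 2 0 194 12 1 8 2 2 3 4-11 21-33 8-8 16-3 17-18 19-8 6-6 6-13 28-30-5-12-10-10-26-14-23-16-7 3-8 0-28-17z"/><path d="M463 16l-211 0-6 15-4 22-14 16-8 16 0 16 5 26 3 3 28-24 13-7 8 0 9 3 15 0 31-10 8 2 0-30 3-7 7-5 10-1 2 3 9 21 7 12 28-14 39-13 18 2z"/><path d="M290 163l-4 0-12 12-18 25-17 18-10 7-15 6-10 12 10 12 6 10-13 20-4 17 1 17 5 13 5 5 24 2 18 6 29-36 12-6 9 0 8 3 0-9 5-12 23-34 6-5-6-7-6-16-10-14-4-17-5-9-12-11z"/><path d="M257 345l-5 15 0 24-3 6-8 6-18 6-17 0-13-3-12 4-26 23-4 7-1 12-9 13-2 6 211-1-7-35 2-11-15-8-38-42z"/><path d="M199 74l-9 3-3 4-15 4-11 6-17 3-20 12-6-1-5-6-4-12-2 5-9 6-23 1-37 14-21 3-1 32 26 0 14 6 28 17 8 0 7-3 23 16 19 9 14 12 0-12 10-31 34-26 11-3 11 0 5-3-6-29 0-16 3-7z"/><path d="M210 277l-6 6-22 13-27 12-19 2-5-8-5 0-11 3-8 9 5 19-2 36 13 21-2 17 27 28 3 7 0-9 9-13 25-19 8-2 13 3 17 0 22-8 6-6 1-28 4-14-12-6-30-3-7-8-4-16 0-11z"/><path d="M138 16l-121 0-1 100 22-3 37-14 23-1 6-3 5-8 5-24 16-15 7-12 3-8z"/><path d="M125 267l-21 10-17 18-19 6-23 32-7 17-2-3-8-2-12 1 1 40 11 2 31 14 29 2 14 4 19-1 2-17-13-21 2-36-5-19 8-9 17-4-2-15z"/><path d="M227 130l-24 4-29 20-9 8-10 31 0 9 9 20 7 5 22 7 10 10 11-13 15-6 10-7 17-18 18-25 15-13-16-8-25-2-5-2-13-13z"/><path d="M251 16l-112 0 1 12-6 15-21 23-4 18 1 12 8 9 6 1 20-12 14-2 14-7 15-4 8-7 27 4 20-25 4-22z"/><path d="M21 386l-5 0 0 23 8 5 4 9-1 41 111 0 12-19-2-10-26-27-20 0-14-4-29-2z"/><path d="M370 396l-19 13-8 12 1 16 6 27 114-1-1-54-19 6-24-2-23 3z"/><path d="M164 220l-29 30-9 17 6 35 14-4 8-4 8-9 6-15 13-14 22-12-10-10-22-7z"/>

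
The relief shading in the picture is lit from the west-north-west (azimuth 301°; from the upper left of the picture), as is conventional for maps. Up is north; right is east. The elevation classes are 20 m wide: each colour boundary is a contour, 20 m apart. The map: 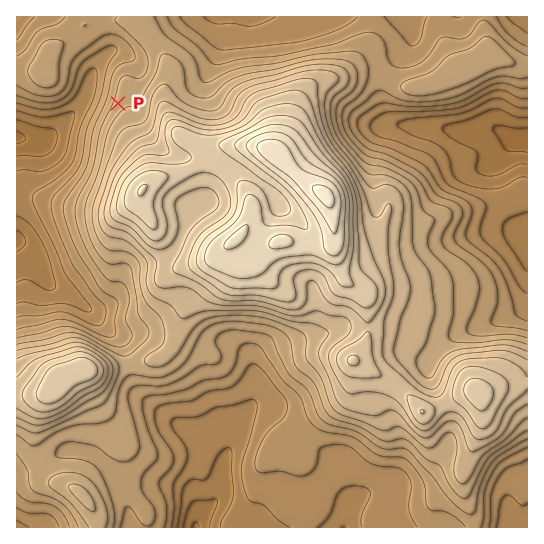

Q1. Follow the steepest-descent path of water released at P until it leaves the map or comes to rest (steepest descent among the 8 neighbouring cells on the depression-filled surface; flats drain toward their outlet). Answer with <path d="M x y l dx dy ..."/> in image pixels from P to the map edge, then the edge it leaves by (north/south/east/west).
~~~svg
<path d="M118 103l-3-2-32 0-4 4 0 1-33 33-24 0-1-1-4 0"/>
exit: west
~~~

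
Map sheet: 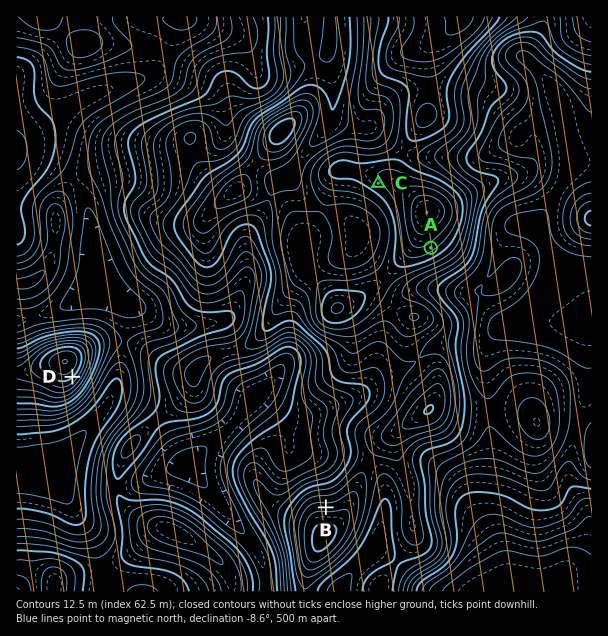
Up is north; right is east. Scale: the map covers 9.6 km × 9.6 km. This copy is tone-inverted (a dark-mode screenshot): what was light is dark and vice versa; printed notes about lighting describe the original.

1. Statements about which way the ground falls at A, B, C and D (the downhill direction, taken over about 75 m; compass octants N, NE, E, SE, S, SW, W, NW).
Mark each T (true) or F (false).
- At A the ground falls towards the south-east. T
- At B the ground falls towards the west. F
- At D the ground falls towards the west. F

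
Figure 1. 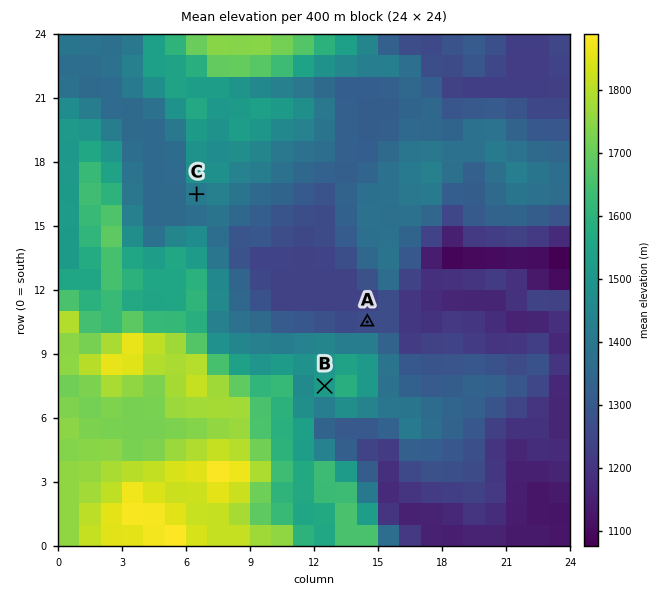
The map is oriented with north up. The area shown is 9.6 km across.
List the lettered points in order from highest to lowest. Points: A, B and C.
B C A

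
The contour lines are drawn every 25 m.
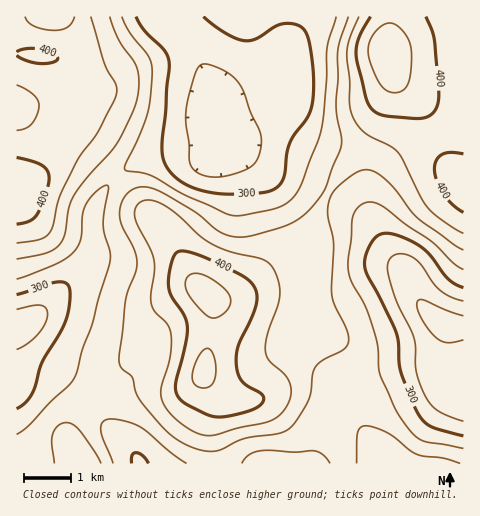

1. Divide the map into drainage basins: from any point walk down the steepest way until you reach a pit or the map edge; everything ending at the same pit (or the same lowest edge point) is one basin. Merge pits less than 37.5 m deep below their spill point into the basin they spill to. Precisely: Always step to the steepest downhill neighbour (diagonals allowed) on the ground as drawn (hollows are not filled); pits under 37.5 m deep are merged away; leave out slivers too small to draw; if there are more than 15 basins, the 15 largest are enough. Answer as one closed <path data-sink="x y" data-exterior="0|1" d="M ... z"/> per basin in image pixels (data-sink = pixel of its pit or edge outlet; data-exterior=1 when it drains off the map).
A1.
<path data-sink="444 323" data-exterior="0" d="M463 16l-71 1-5 28 5 24 0 15-3 8-21 46-25 30-13 20-10 19-15 51-33 12-37 26-7 2-19-1 4 9 0 14-9 56 14 17 17 7 18 0 25-7 23 1 15 5 37 21 38 44 73-1z"/><path data-sink="215 111" data-exterior="0" d="M391 16l-307 0-5 27-11 14-5 3 10 4 9 13 6 17 0 11-8 15-20 21 6-4 10 3 14 10 30 30 17 22 23 22 19 31 10 18 17 21 8 4 14 0 7-2 37-26 33-12 15-51 10-19 13-20 25-30 21-46 3-8 0-15-5-24z"/><path data-sink="17 327" data-exterior="1" d="M71 137l-5 0-8 8-10 17-15 16-9 6-8 2 1 278 63 0-12-26 2-13 9-16 44-38 37-51 12-12 20-14 10-4-13-17-10-18-19-31-70-74z"/><path data-sink="139 463" data-exterior="1" d="M201 290l-9 4-20 14-12 12-37 51-44 38-9 16-2 13 13 26 309-1-37-43-37-21-15-5-23-1-25 7-18 0-17-7-14-17 8-47 1-23-2-7z"/>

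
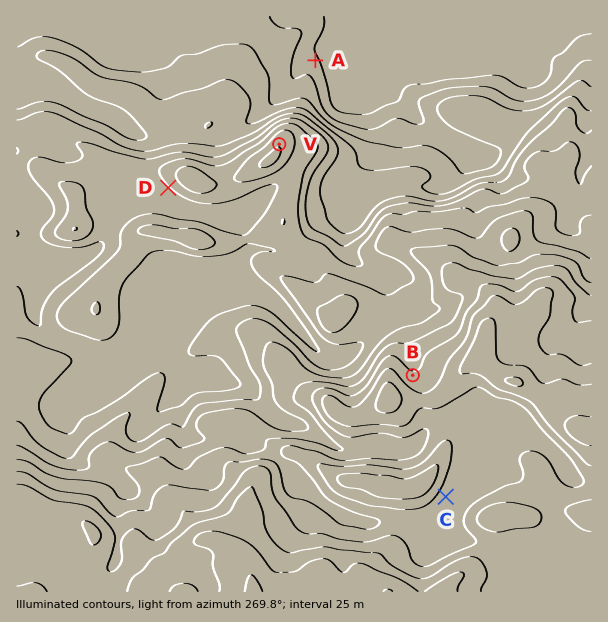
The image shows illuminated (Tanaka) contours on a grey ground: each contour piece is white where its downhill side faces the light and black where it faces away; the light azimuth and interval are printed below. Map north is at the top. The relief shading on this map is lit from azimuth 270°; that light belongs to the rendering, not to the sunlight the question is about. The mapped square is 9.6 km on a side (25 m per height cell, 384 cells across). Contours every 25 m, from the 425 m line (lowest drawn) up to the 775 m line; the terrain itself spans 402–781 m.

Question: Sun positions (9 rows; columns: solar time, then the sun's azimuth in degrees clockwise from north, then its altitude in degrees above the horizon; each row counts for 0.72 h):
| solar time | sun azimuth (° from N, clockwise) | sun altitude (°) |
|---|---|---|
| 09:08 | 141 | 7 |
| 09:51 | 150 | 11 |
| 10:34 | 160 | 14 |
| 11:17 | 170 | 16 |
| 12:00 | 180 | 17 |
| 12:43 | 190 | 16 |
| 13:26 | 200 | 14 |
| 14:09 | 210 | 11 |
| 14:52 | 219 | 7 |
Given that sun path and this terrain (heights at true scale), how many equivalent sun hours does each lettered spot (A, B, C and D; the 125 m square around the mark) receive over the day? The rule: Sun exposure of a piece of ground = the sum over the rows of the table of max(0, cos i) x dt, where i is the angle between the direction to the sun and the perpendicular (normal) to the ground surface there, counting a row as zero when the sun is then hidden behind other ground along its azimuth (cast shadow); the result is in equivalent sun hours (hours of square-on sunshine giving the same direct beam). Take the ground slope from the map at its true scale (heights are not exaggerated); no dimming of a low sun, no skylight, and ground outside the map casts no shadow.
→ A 1.1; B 1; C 1.5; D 2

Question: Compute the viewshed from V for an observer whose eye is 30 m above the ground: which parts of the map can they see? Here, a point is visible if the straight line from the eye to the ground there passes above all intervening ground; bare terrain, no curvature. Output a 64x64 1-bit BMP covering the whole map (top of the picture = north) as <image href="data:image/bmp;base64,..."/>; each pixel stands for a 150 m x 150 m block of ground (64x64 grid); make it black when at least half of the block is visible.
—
<image width="64" height="64" href="data:image/bmp;base64,Qk0+AgAAAAAAAD4AAAAoAAAAQAAAAEAAAAABAAEAAAAAAAACAAATCwAAEwsAAAIAAAAAAAAA////AAAAAAAAwAA/AeAAAABMAD+BwAAAAAeAP98AAAAAA4B//AAAAAADgP/wAAAAACfh/+AAAAAAfn/zgAAAAAD+P4OAAAAAD/4/rwAADgA//j/8AAAMAP/h//wAAAAA/+H/7AAAAAD/gf34A8AAAP4H//ggAAAA/j//+MAAAAD/////wAAAAP//4A8AAAAA///gOAAAAAD//+PwAAAAAP///+AEAAAA////4B8AAADz//+B/4YAAPj/wAP//wAA+H/AA/P/gADwP8ADwf/AAPAfwA+B/+AA4A/gHwD/8ADAA/geAP/wAIAB/H4A//AAgAD//AD/8AAAYH/4IP/4gADgP+B4//zAB+AfwP/+PcCD4A/B//8f4IDwA8P//7/w4HABj//v//gAEAA//w//+AAAAHP/H94AAAAH4f///gABgH/h///+AAOH//////8AA4f8f////wEDAAAff///gQMAAA5////jA4AHBj////kHwA+HP///+R+YH8Mf/3/5P59//4//P/g/////h////D/////D///8/////4H///z////3Af//+D////AB///4H///8AP/+Pwf///4A//wPP////+H//Ac/f//////+D7//////////3//////////P/////////8f/////////x//////////P////////////////////w=="/>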